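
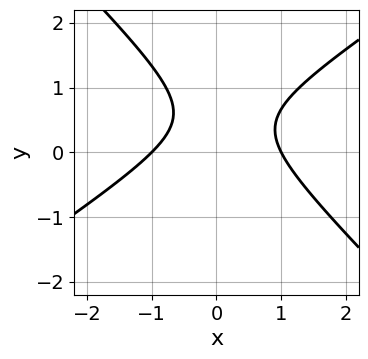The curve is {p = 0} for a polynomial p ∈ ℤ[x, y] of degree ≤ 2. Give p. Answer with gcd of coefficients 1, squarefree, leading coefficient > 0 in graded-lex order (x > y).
2*x^2 - x*y - 3*y^2 + 3*y - 2

1. The degree is 2 — a generic line meets the curve in up to 2 points.
2. Observable constraints: among the integer gridlines, it crosses the x-axis at x ∈ {-1, 1}; the curve avoids every integer y-axis point in the box.
3. Together with the visible shape, these determine p as stated.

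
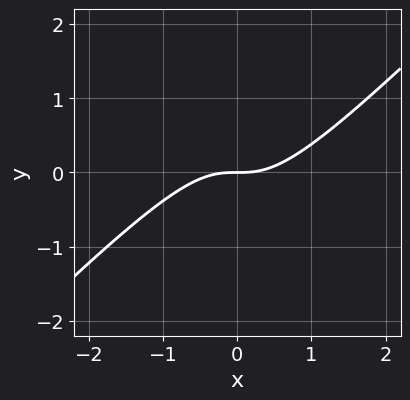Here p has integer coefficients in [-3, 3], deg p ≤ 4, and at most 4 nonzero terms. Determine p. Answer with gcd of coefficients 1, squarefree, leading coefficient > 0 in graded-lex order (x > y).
x^3 - 2*x^2*y + x*y^2 - y

(a) The degree is 3 — a generic line meets the curve in up to 3 points.
(b) Reading off the gridlines: it meets the x-axis at x = 0 (among the integer gridlines); it crosses the y-axis at the gridline y = 0.
(c) Putting this together gives p.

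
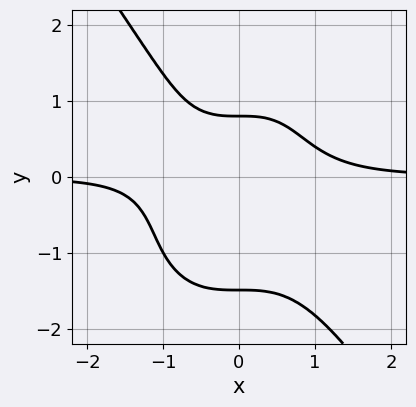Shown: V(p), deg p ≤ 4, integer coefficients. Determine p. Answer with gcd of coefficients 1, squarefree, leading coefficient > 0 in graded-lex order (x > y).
3*x^3*y + y^4 + 2*y - 2

(a) deg p = 4. No degree-3 curve has this shape.
(b) Reading off the gridlines: it misses every integer gridline on the x-axis.
(c) Assembling these constraints gives the stated polynomial.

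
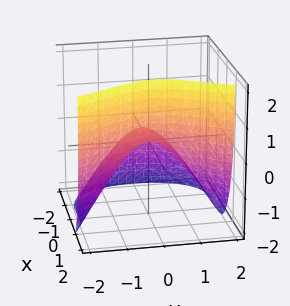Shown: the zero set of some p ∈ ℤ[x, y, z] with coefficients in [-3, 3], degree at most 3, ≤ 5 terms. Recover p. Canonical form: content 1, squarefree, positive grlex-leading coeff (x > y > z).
2*x^3 + 2*x^2 - 3*y^2 + z^2 - 3*z

The degree is 3 — no degree-2 surface has this shape.
From the axis intercepts and sections: among the integer gridlines, it crosses the x-axis at x ∈ {-1, 0}; one z-axis crossing is at z = 0.
Matching integer coefficients to the picture gives p.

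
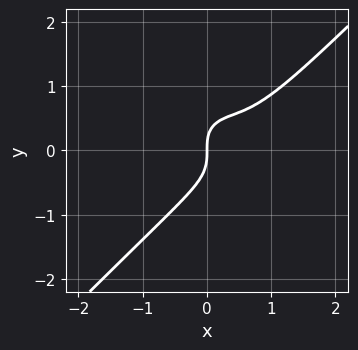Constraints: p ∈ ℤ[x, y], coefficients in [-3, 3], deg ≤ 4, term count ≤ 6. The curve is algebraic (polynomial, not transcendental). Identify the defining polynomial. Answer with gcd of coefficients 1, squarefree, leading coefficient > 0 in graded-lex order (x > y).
3*x^3 - 3*y^3 - 3*x^2 + 2*x

deg p = 3. A generic line meets the curve in up to 3 points.
Observable constraints: it meets the x-axis at x = 0 (among the integer gridlines); it crosses the y-axis at the gridline y = 0.
These observations pin down the coefficients.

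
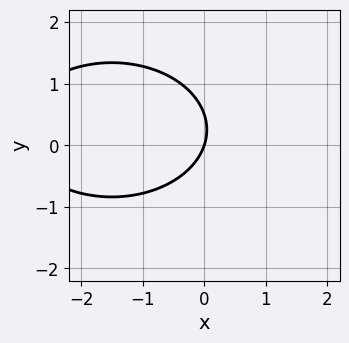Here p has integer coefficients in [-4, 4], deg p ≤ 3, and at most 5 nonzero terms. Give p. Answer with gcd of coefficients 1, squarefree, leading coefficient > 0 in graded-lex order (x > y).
1. deg p = 2. No degree-1 curve has this shape.
2. Observable constraints: it meets the y-axis at y = 0 (among the integer gridlines); it crosses the x-axis at the gridline x = 0.
3. Fitting integer coefficients to these (and the overall shape) gives p.

x^2 + 2*y^2 + 3*x - y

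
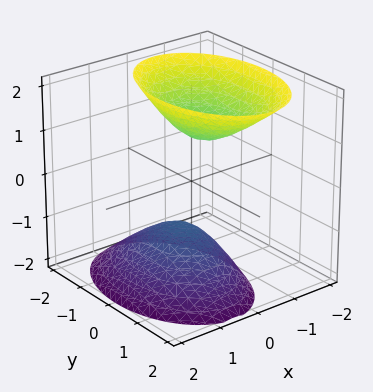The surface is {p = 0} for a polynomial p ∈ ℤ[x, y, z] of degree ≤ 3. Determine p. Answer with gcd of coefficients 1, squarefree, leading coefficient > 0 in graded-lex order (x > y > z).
2*x^2 + x*z + y^2 - z^2 + 1

1. I count 2 distinct pieces. They look like related sheets of one shape, so recover p as a whole.
2. deg p = 2. A generic line meets the surface in up to 2 points.
3. From the visible intercepts: it misses every integer gridline on the x-axis; the surface avoids every integer y-axis point in the box; the z-axis gridline crossings are at z ∈ {-1, 1}.
4. Putting this together gives p.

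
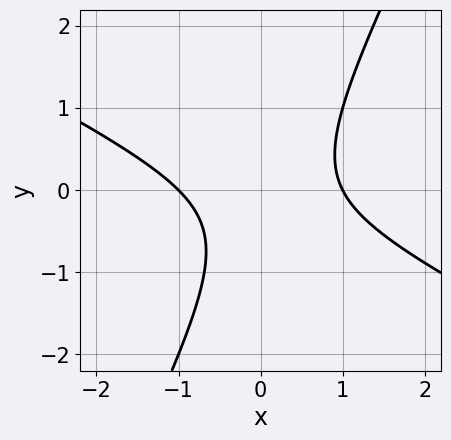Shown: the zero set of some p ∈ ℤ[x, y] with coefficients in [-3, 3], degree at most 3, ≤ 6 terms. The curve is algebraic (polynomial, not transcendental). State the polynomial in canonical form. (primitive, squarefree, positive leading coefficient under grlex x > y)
Degree: a generic line meets the curve in up to 2 points, so deg p = 2.
Against the integer gridlines: the x-axis gridline crossings are at x ∈ {-1, 1}; it misses every integer gridline on the y-axis.
Fitting integer coefficients to these (and the overall shape) gives p.

2*x^2 + 3*x*y - 2*y^2 - y - 2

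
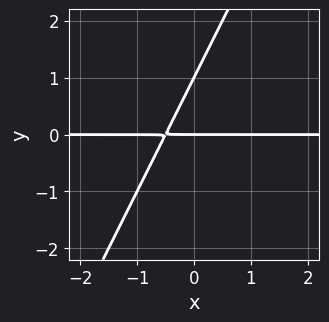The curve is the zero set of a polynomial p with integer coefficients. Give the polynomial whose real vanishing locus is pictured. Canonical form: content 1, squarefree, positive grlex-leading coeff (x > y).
2*x*y - y^2 + y

(a) Degree: no degree-1 curve has this shape, so deg p = 2.
(b) Checking where it meets the axes: among the integer gridlines, it crosses the y-axis at y ∈ {0, 1}; the visible x-axis segment lies entirely on the curve.
(c) The integer polynomial consistent with all of this is the stated p.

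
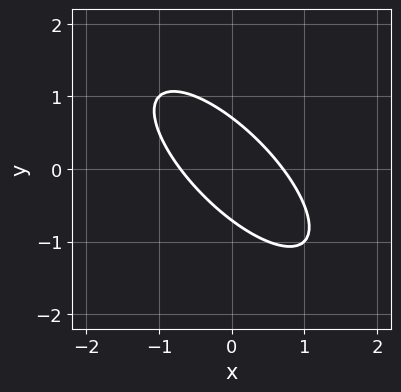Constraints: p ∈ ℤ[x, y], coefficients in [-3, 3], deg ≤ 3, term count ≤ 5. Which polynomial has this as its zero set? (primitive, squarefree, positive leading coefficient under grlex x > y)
First, deg p = 2. The shape is more complex than any degree-1 curve.
Finally, solving for integer coefficients yields p as stated.

2*x^2 + 3*x*y + 2*y^2 - 1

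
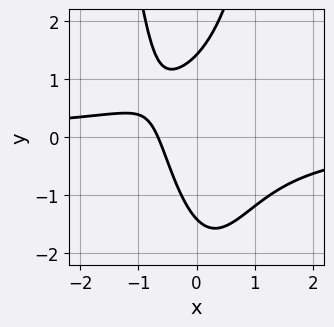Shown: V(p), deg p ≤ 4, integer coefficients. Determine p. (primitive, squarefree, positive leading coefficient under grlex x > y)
3*x^2*y - y^2 + 3*x + 2

Degree: the shape is more complex than any degree-2 curve, so deg p = 3.
Solving for integer coefficients yields p as stated.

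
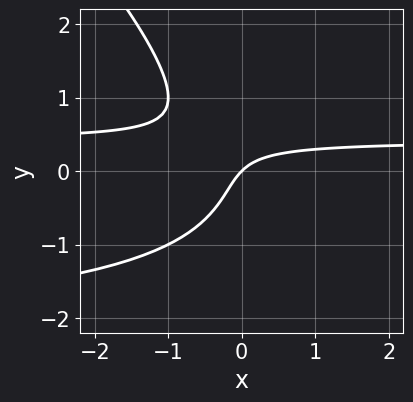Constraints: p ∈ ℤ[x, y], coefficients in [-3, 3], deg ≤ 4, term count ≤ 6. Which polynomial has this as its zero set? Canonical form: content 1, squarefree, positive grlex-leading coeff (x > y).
Degree: no degree-2 curve has this shape, so deg p = 3.
Reading off the gridlines: it meets the x-axis at x = 0 (among the integer gridlines); one y-axis crossing is at y = 0.
Solving for integer coefficients yields p as stated.

x*y^2 + y^3 + 2*x*y - x + y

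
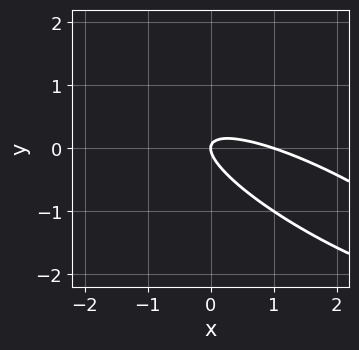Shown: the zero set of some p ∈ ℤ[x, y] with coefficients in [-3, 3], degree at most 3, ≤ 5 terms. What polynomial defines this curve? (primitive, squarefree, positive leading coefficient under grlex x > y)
x^2 + 3*x*y + 3*y^2 - x

(a) Degree: a generic line meets the curve in up to 2 points, so deg p = 2.
(b) Against the integer gridlines: it meets the y-axis at y = 0 (among the integer gridlines); the x-axis gridline crossings are at x ∈ {0, 1}.
(c) Assembling these constraints gives the stated polynomial.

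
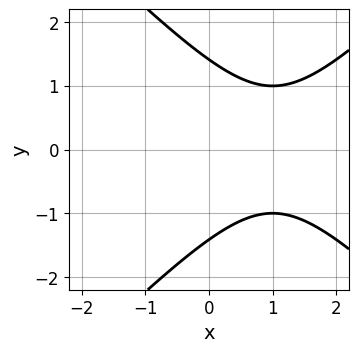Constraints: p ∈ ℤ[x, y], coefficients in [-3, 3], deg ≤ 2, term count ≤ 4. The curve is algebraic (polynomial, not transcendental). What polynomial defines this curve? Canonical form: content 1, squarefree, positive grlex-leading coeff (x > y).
The degree is 2 — the shape is more complex than any degree-1 curve.
Symmetries: it's symmetric under y → −y, forcing even powers of y.
Against the integer gridlines: no x-intercept at any integer in the box.
Assembling these constraints gives the stated polynomial.

x^2 - y^2 - 2*x + 2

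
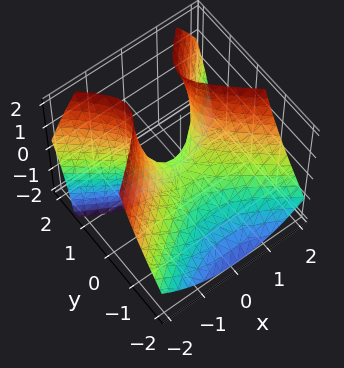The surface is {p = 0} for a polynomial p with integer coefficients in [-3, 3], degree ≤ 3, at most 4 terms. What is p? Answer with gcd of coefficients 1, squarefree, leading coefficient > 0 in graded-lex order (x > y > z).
1. Degree: no degree-1 surface has this shape, so deg p = 2.
2. Observable constraints: one y-axis crossing is at y = 0; it meets the x-axis at x = 0 (among the integer gridlines); one z-axis crossing is at z = 0.
3. These observations pin down the coefficients.

2*x^2 - 3*y^2 + 3*y*z - 2*z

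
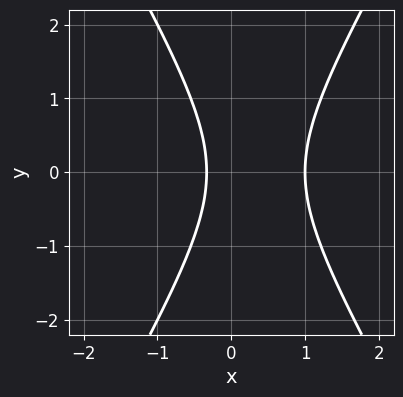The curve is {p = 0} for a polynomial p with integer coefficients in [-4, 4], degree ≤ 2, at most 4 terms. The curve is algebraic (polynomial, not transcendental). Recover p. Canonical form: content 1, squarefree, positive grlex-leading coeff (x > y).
3*x^2 - y^2 - 2*x - 1

(a) Degree: a generic line meets the curve in up to 2 points, so deg p = 2.
(b) Symmetries: it's symmetric under y → −y, forcing even powers of y.
(c) Observable constraints: it misses every integer gridline on the y-axis; it meets the x-axis at x = 1 (among the integer gridlines).
(d) These observations pin down the coefficients.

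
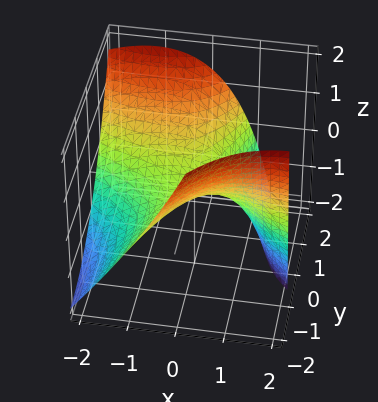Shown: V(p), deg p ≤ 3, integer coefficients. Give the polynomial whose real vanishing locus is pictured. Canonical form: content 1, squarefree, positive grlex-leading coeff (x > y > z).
The degree is 2 — the shape is more complex than any degree-1 surface.
From the visible intercepts: one y-axis crossing is at y = 0; one x-axis crossing is at x = 0; it crosses the z-axis at the gridline z = 0.
Solving for integer coefficients yields p as stated.

x^2 + 2*x*y - x*z - y^2 + 3*z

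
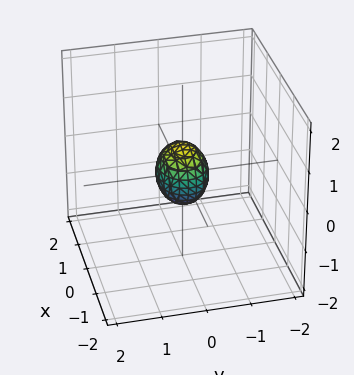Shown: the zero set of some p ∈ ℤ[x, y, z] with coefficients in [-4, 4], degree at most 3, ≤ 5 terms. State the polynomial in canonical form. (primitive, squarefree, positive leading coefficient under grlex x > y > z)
2*x^2 + 3*y^2 + 2*z^2 - 1

First, deg p = 2.
Next, symmetries: mirror symmetry y ↦ −y ⇒ only even powers of y; the z ↦ −z reflection is a symmetry, so z appears only in even powers; the x ↦ −x reflection is a symmetry, so x appears only in even powers.
Finally, putting this together gives p.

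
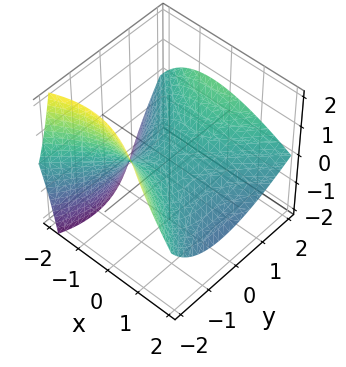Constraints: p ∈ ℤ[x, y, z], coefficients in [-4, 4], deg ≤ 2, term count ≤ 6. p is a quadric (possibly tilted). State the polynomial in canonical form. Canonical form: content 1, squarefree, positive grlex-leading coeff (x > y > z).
1. deg p = 2. A generic line meets the surface in up to 2 points.
2. From the axis intercepts and sections: it meets the z-axis at z = 0 (among the integer gridlines); one y-axis crossing is at y = 0; it crosses the x-axis at the gridline x = 0.
3. Matching integer coefficients to the picture gives p.

x^2 + x*z - y^2 + y*z + 3*z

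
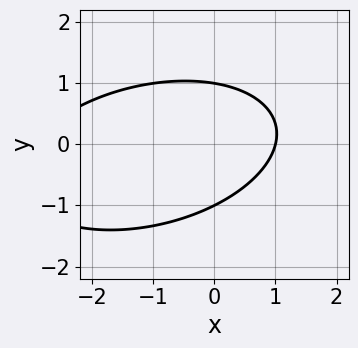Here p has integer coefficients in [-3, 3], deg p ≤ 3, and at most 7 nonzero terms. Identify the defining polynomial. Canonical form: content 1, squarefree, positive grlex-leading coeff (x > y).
x^2 - x*y + 3*y^2 + 2*x - 3

First, deg p = 2. The shape is more complex than any degree-1 curve.
Next, against the integer gridlines: the y-axis gridline crossings are at y ∈ {-1, 1}; it crosses the x-axis at the gridline x = 1.
Finally, together with the visible shape, these determine p as stated.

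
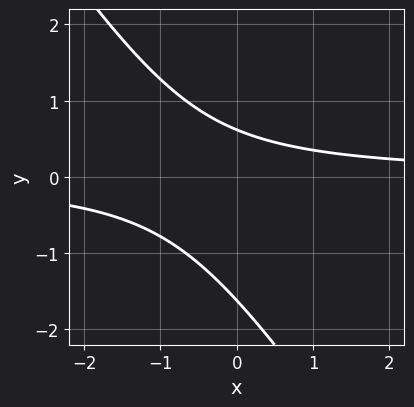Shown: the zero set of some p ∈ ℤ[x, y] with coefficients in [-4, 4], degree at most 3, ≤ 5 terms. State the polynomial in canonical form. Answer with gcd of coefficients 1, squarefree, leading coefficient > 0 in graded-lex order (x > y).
3*x*y + 2*y^2 + 2*y - 2

(a) Degree: no degree-1 curve has this shape, so deg p = 2.
(b) Checking where it meets the axes: no x-intercept at any integer in the box.
(c) Matching integer coefficients to the picture gives p.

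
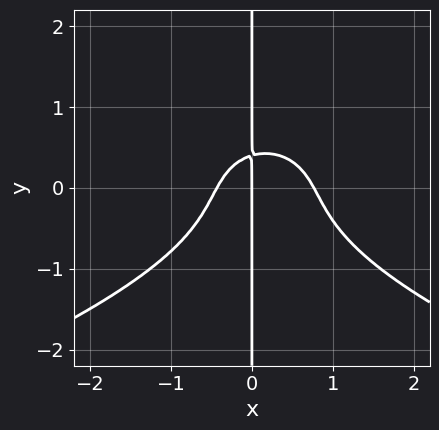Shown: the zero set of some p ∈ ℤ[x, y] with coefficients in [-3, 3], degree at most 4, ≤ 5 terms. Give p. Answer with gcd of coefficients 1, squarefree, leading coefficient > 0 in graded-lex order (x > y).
(a) The degree is 4 — a generic line meets the curve in up to 4 points.
(b) Reading off the gridlines: every point of the y-axis in the box is on the curve; it meets the x-axis at x = 0 (among the integer gridlines).
(c) Together with the visible shape, these determine p as stated.

3*x*y^3 + 3*x^3 - x^2 + 2*x*y - x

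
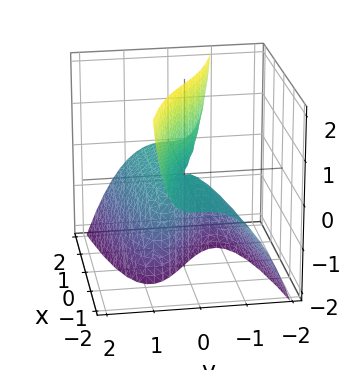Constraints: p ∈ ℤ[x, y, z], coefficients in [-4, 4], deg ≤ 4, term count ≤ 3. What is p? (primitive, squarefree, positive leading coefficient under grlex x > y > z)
(a) deg p = 3. A generic line meets the surface in up to 3 points.
(b) Against the integer gridlines: it meets the y-axis at y = 0 (among the integer gridlines); the visible z-axis segment lies entirely on the surface; every point of the x-axis in the box is on the surface.
(c) Fitting integer coefficients to these (and the overall shape) gives p.

3*y^3 + 2*x*z + 3*y*z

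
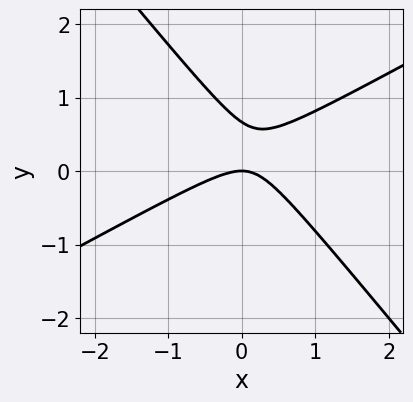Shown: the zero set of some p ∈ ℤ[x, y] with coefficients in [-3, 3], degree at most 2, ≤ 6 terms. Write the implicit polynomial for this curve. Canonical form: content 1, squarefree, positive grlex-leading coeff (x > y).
2*x^2 - 2*x*y - 3*y^2 + 2*y

1. The degree is 2 — a generic line meets the curve in up to 2 points.
2. From the axis intercepts and sections: one y-axis crossing is at y = 0; one x-axis crossing is at x = 0.
3. Matching integer coefficients to the picture gives p.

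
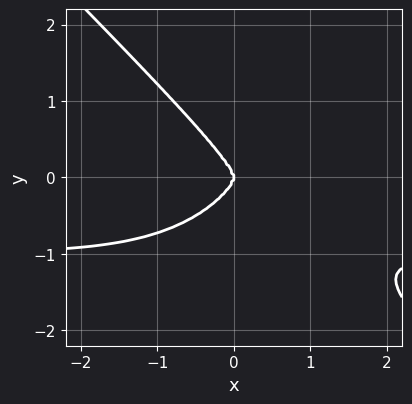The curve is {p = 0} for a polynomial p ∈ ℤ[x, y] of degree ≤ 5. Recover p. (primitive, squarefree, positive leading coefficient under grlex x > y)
x^3*y + y^4 + x^3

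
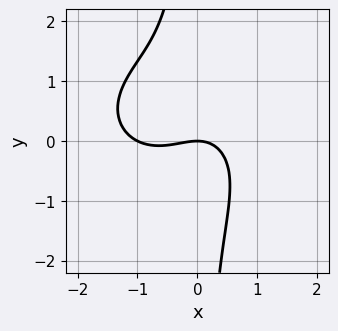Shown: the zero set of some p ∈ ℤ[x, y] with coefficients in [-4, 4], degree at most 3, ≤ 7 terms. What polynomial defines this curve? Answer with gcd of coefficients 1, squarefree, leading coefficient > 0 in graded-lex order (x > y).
2*x^3 + 3*x*y^2 + 2*x^2 - x*y + 3*y

(a) Degree: no degree-2 curve has this shape, so deg p = 3.
(b) From the axis intercepts and sections: one y-axis crossing is at y = 0; among the integer gridlines, it crosses the x-axis at x ∈ {-1, 0}.
(c) Matching integer coefficients to the picture gives p.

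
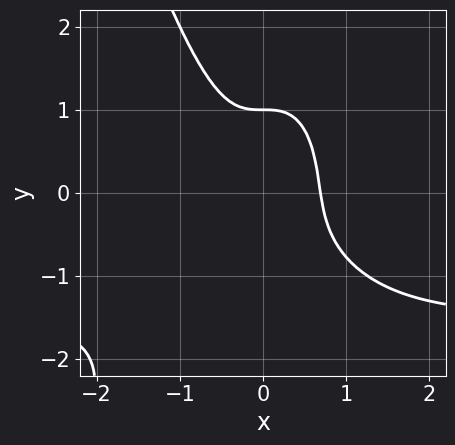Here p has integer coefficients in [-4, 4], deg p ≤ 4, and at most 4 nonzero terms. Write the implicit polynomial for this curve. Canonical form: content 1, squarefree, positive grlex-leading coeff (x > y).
2*x^3*y + 3*x^3 + y^3 - 1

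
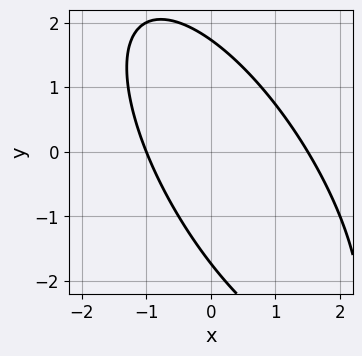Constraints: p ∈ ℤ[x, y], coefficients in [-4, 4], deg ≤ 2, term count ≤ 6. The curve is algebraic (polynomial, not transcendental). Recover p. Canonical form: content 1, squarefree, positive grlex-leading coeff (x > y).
(a) The degree is 2 — no degree-1 curve has this shape.
(b) Against the integer gridlines: it meets the x-axis at x = -1 (among the integer gridlines).
(c) Matching integer coefficients to the picture gives p.

2*x^2 + 2*x*y + y^2 - x - 3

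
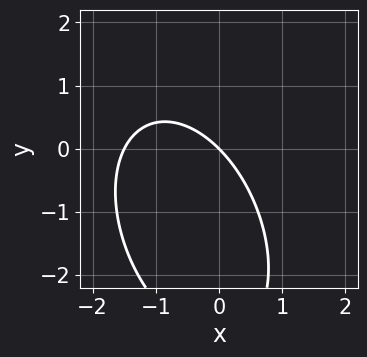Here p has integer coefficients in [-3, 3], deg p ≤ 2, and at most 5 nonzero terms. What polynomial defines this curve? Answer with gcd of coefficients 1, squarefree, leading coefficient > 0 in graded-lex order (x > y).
First, the degree is 2 — a generic line meets the curve in up to 2 points.
Next, checking where it meets the axes: one y-axis crossing is at y = 0; it meets the x-axis at x = 0 (among the integer gridlines).
Finally, putting this together gives p.

2*x^2 + x*y + y^2 + 3*x + 3*y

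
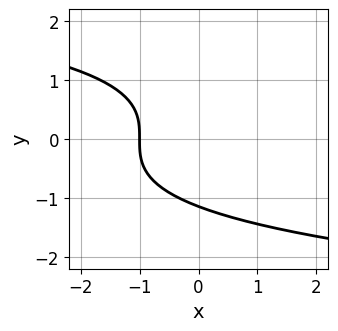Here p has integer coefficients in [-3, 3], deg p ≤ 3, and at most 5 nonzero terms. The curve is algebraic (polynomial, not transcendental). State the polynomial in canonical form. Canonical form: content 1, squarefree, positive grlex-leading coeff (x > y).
1. Degree: the shape is more complex than any degree-2 curve, so deg p = 3.
2. From the axis intercepts and sections: one x-axis crossing is at x = -1.
3. The integer polynomial consistent with all of this is the stated p.

2*y^3 + 3*x + 3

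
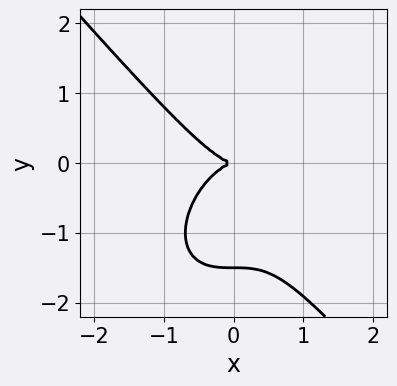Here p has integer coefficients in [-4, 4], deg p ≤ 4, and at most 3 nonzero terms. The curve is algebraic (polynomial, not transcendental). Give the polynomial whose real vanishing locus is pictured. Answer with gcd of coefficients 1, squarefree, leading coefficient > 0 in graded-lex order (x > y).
1. deg p = 3.
2. Reading off the gridlines: one x-axis crossing is at x = 0; it crosses the y-axis at the gridline y = 0.
3. The integer polynomial consistent with all of this is the stated p.

3*x^3 + 2*y^3 + 3*y^2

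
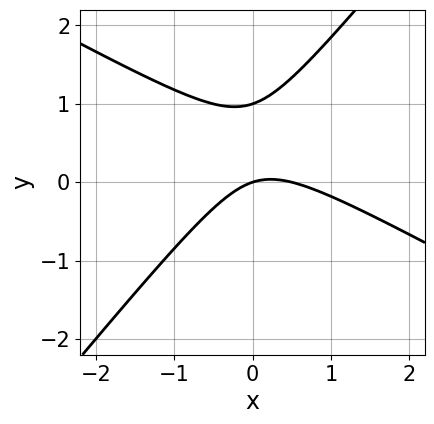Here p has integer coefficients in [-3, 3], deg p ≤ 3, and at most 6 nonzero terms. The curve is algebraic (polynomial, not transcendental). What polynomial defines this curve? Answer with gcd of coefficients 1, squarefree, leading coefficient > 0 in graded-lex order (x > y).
deg p = 2. A generic line meets the curve in up to 2 points.
Checking where it meets the axes: it meets the x-axis at x = 0 (among the integer gridlines); among the integer gridlines, it crosses the y-axis at y ∈ {0, 1}.
Assembling these constraints gives the stated polynomial.

2*x^2 + 2*x*y - 3*y^2 - x + 3*y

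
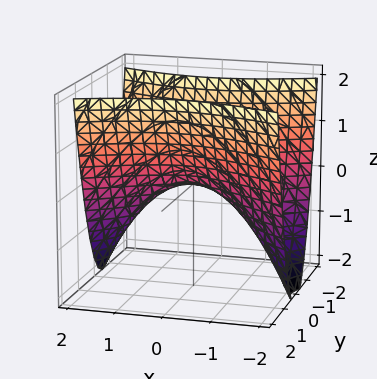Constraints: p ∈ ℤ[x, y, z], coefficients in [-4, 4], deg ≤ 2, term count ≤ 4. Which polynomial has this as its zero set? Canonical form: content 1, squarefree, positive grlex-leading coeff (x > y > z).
x^2 - 3*y^2 + 2*z

First, the degree is 2 — a hyperbolic paraboloid; a quadric.
Next, symmetries: the y ↦ −y reflection is a symmetry, so y appears only in even powers; mirror symmetry x ↦ −x ⇒ only even powers of x.
Then, checking where it meets the axes: one z-axis crossing is at z = 0; it crosses the y-axis at the gridline y = 0; it crosses the x-axis at the gridline x = 0.
Finally, fitting integer coefficients to these (and the overall shape) gives p.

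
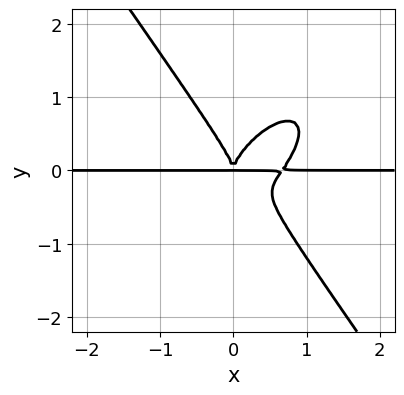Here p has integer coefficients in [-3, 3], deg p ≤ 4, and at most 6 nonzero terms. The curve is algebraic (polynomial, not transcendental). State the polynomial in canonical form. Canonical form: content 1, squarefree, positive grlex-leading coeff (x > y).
(a) The degree is 4 — no degree-3 curve has this shape.
(b) From the visible intercepts: the visible x-axis segment lies entirely on the curve.
(c) Putting this together gives p.

3*x^3*y - 2*x^2*y^2 + 2*y^4 - 2*x^2*y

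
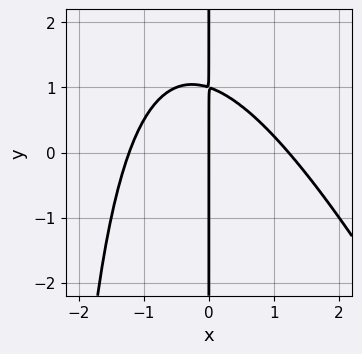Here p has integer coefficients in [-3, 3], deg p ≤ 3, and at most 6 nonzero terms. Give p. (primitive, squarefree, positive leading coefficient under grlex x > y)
1. Degree: the shape is more complex than any degree-2 curve, so deg p = 3.
2. Observable constraints: one x-axis crossing is at x = 0; the visible y-axis segment lies entirely on the curve.
3. Together with the visible shape, these determine p as stated.

2*x^3 + x^2*y + 3*x*y - 3*x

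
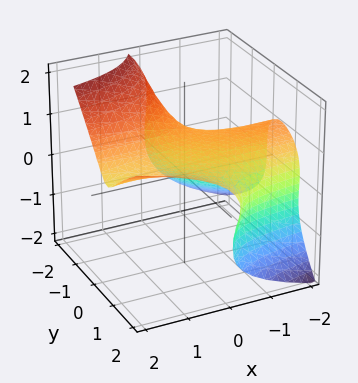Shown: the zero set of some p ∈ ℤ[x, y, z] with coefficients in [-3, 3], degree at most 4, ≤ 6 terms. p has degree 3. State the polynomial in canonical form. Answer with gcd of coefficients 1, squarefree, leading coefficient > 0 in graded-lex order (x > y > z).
3*x*y^2 - 2*y*z^2 - 3*z^3 - 3*x*y + 2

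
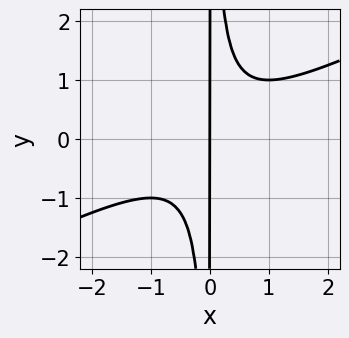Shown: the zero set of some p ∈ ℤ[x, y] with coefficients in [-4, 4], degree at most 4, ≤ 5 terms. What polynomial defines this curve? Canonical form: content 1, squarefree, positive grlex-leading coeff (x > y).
x^3 - 2*x^2*y + x

First, the degree is 3 — the shape is more complex than any degree-2 curve.
Then, checking where it meets the axes: one x-axis crossing is at x = 0; the visible y-axis segment lies entirely on the curve.
Finally, solving for integer coefficients yields p as stated.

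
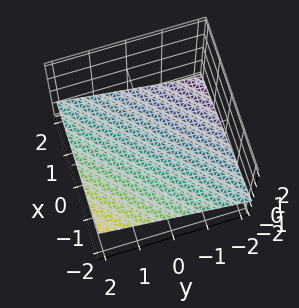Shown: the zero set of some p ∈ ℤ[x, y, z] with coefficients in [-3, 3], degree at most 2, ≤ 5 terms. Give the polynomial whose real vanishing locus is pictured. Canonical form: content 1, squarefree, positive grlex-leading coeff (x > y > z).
The degree is 1 — the surface is flat (a plane).
From the axis intercepts and sections: one x-axis crossing is at x = -2; one y-axis crossing is at y = 2.
These observations pin down the coefficients.

x - y + 3*z + 2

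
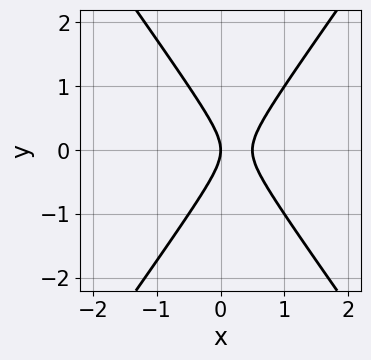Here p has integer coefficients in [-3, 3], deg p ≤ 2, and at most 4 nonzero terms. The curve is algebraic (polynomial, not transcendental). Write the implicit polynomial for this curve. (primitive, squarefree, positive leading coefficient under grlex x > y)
(a) deg p = 2. A generic line meets the curve in up to 2 points.
(b) Symmetries: mirror symmetry y ↦ −y ⇒ only even powers of y.
(c) Against the integer gridlines: one y-axis crossing is at y = 0; one x-axis crossing is at x = 0.
(d) Together with the visible shape, these determine p as stated.

2*x^2 - y^2 - x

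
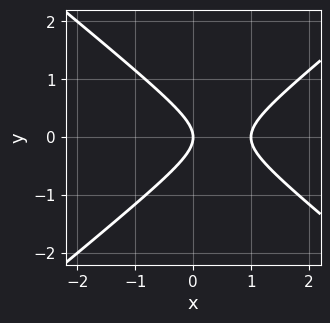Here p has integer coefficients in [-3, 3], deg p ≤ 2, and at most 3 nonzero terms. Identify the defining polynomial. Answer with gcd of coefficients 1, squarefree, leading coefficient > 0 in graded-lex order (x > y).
First, the degree is 2 — no degree-1 curve has this shape.
Then, symmetries: it's symmetric under y → −y, forcing even powers of y.
Next, from the visible intercepts: it crosses the y-axis at the gridline y = 0; among the integer gridlines, it crosses the x-axis at x ∈ {0, 1}.
Finally, solving for integer coefficients yields p as stated.

2*x^2 - 3*y^2 - 2*x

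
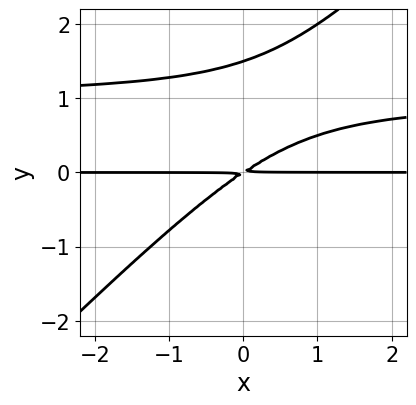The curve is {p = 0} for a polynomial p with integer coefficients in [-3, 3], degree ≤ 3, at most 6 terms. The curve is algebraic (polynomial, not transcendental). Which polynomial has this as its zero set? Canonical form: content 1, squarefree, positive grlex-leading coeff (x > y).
2*x*y^2 - 2*y^3 - 2*x*y + 3*y^2

deg p = 3. The shape is more complex than any degree-2 curve.
From the axis intercepts and sections: the visible x-axis segment lies entirely on the curve.
Together with the visible shape, these determine p as stated.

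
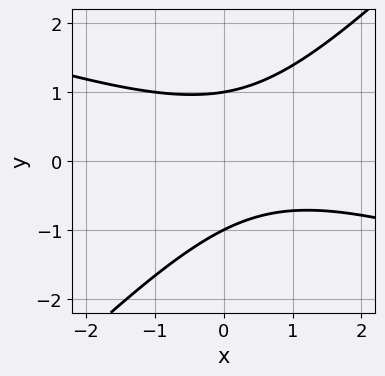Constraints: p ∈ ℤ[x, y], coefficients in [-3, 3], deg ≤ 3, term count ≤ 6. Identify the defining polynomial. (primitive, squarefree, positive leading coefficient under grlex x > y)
1. The degree is 2 — no degree-1 curve has this shape.
2. Reading off the gridlines: the curve avoids every integer x-axis point in the box; among the integer gridlines, it crosses the y-axis at y ∈ {-1, 1}.
3. Together with the visible shape, these determine p as stated.

x^2 + 2*x*y - 3*y^2 - x + 3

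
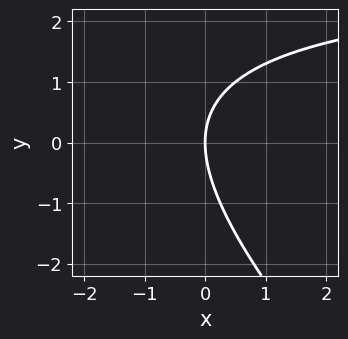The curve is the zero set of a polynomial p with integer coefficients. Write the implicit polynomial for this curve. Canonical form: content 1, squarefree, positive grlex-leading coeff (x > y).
First, deg p = 2. The shape is more complex than any degree-1 curve.
Then, from the visible intercepts: it meets the y-axis at y = 0 (among the integer gridlines); one x-axis crossing is at x = 0.
Finally, the integer polynomial consistent with all of this is the stated p.

x*y + y^2 - 3*x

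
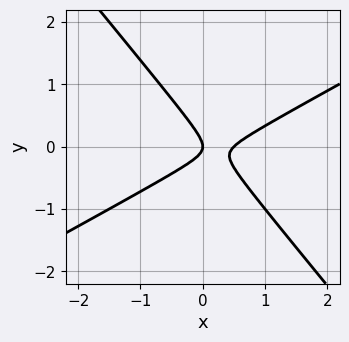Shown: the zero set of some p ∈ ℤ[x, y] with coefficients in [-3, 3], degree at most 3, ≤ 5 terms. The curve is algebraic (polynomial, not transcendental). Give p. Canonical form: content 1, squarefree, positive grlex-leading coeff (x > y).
(a) deg p = 2. The shape is more complex than any degree-1 curve.
(b) Against the integer gridlines: one x-axis crossing is at x = 0; it crosses the y-axis at the gridline y = 0.
(c) These observations pin down the coefficients.

2*x^2 - 2*x*y - 3*y^2 - x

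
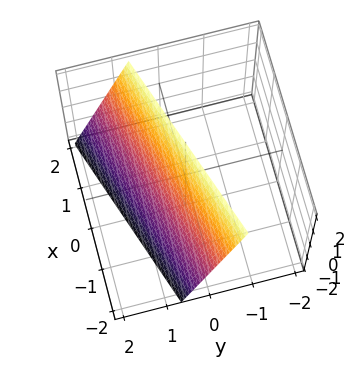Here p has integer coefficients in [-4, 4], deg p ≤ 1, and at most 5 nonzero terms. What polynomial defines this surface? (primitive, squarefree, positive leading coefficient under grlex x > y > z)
x - 3*y - z + 2

deg p = 1.
Against the integer gridlines: it meets the z-axis at z = 2 (among the integer gridlines); it meets the x-axis at x = -2 (among the integer gridlines).
Putting this together gives p.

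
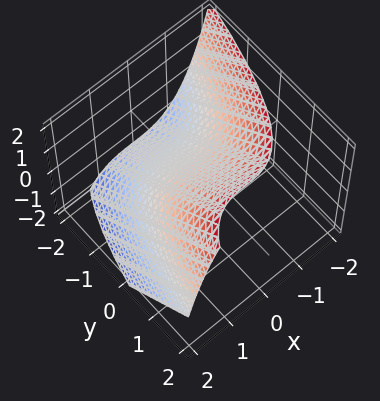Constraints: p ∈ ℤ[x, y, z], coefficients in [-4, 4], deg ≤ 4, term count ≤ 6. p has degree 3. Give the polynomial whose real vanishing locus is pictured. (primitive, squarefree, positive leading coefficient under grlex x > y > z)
(a) Degree: the shape is more complex than any degree-2 surface, so deg p = 3.
(b) The integer polynomial consistent with all of this is the stated p.

x^3 - 3*y + 3*z - 2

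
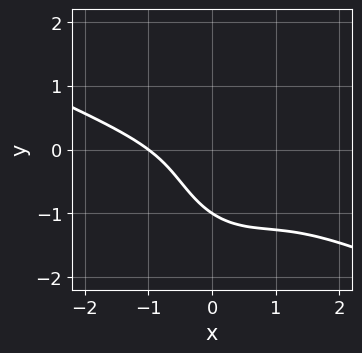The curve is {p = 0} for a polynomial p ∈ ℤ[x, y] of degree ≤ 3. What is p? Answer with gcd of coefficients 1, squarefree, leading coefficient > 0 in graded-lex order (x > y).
x^3 + 2*x^2*y + y^3 - 2*x*y + 1

deg p = 3.
From the visible intercepts: one x-axis crossing is at x = -1; one y-axis crossing is at y = -1.
Putting this together gives p.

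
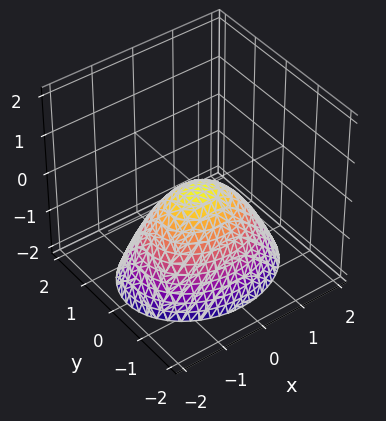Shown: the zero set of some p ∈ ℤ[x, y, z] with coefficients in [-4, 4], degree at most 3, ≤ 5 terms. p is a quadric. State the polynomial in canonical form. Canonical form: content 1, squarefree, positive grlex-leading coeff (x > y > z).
2*x^2 + 3*y^2 + 3*z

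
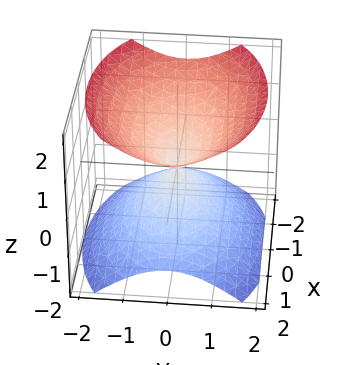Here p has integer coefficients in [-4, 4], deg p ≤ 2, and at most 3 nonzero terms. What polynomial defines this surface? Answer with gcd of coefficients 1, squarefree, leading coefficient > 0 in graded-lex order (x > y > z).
First, the picture has 2 separate pieces.
Then, deg p = 2.
Next, symmetries: it's symmetric under z → −z, forcing even powers of z; the x ↦ −x reflection is a symmetry, so x appears only in even powers; the y ↦ −y reflection is a symmetry, so y appears only in even powers.
Then, reading off the gridlines: one x-axis crossing is at x = 0; it crosses the y-axis at the gridline y = 0; one z-axis crossing is at z = 0.
Finally, solving for integer coefficients yields p as stated.

x^2 + 2*y^2 - 2*z^2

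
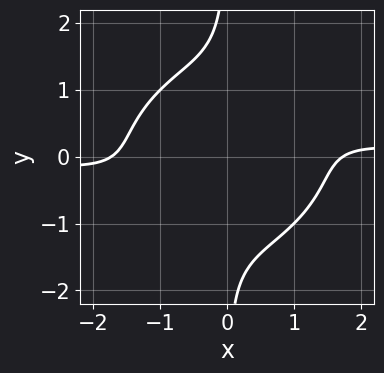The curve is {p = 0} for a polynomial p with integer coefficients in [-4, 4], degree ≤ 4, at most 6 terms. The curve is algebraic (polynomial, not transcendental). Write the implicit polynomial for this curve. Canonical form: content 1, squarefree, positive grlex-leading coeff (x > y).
2*x^3*y + 3*x*y^3 - x^2 - 3*x*y + 3

Degree: no degree-3 curve has this shape, so deg p = 4.
Observable constraints: the curve avoids every integer y-axis point in the box.
These observations pin down the coefficients.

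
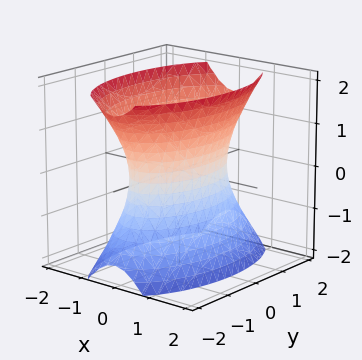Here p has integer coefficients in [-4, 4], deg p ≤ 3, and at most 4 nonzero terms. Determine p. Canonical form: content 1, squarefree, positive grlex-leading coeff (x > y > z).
First, deg p = 2. An hourglass — one-sheet hyperboloid; a quadric.
Next, symmetries: the y ↦ −y reflection is a symmetry, so y appears only in even powers; it's symmetric under z → −z, forcing even powers of z; it's symmetric under x → −x, forcing even powers of x.
Next, against the integer gridlines: the surface avoids every integer z-axis point in the box.
Finally, matching integer coefficients to the picture gives p.

3*x^2 + y^2 - z^2 - 2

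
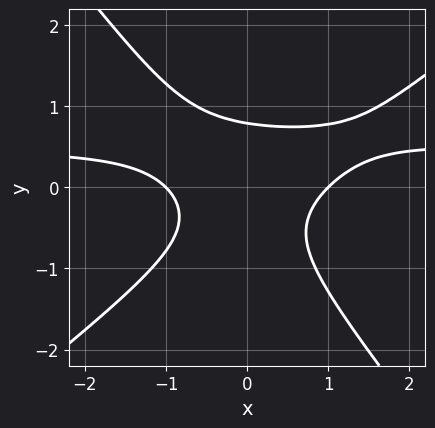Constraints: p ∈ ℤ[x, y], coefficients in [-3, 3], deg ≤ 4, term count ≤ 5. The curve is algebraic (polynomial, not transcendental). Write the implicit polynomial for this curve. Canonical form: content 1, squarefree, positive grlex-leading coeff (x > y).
2*x^2*y - x*y^2 - 2*y^3 - x^2 + 1

(a) The degree is 3 — the shape is more complex than any degree-2 curve.
(b) From the visible intercepts: among the integer gridlines, it crosses the x-axis at x ∈ {-1, 1}.
(c) Fitting integer coefficients to these (and the overall shape) gives p.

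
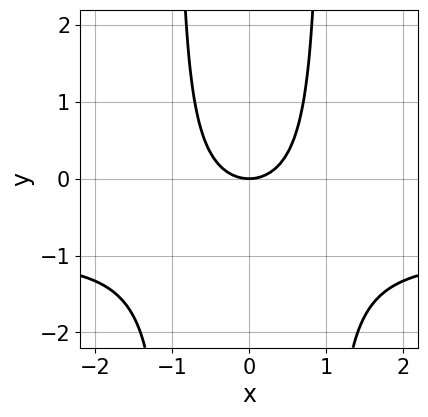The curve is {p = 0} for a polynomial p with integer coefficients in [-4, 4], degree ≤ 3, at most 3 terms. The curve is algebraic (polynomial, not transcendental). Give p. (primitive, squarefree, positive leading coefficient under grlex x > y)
1. Degree: no degree-2 curve has this shape, so deg p = 3.
2. Symmetries: the x ↦ −x reflection is a symmetry, so x appears only in even powers.
3. Against the integer gridlines: one y-axis crossing is at y = 0; one x-axis crossing is at x = 0.
4. Assembling these constraints gives the stated polynomial.

x^2*y + x^2 - y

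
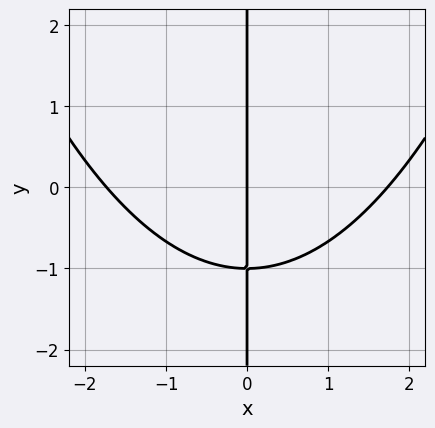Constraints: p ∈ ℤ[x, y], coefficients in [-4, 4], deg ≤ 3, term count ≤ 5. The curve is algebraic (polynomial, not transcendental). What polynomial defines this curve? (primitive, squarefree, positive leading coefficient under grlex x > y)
First, degree: no degree-2 curve has this shape, so deg p = 3.
Next, reading off the gridlines: it crosses the x-axis at the gridline x = 0; the visible y-axis segment lies entirely on the curve.
Finally, these observations pin down the coefficients.

x^3 - 3*x*y - 3*x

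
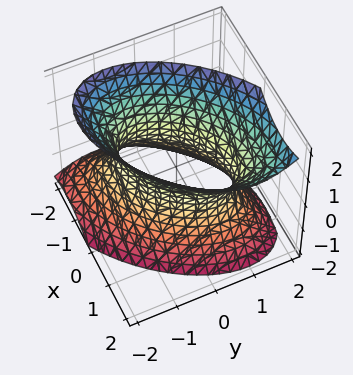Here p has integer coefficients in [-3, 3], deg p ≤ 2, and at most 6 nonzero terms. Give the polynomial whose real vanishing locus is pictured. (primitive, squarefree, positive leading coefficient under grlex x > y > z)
First, degree: the shape is more complex than any degree-1 surface, so deg p = 2.
Next, observable constraints: among the integer gridlines, it crosses the x-axis at x ∈ {-1, 1}; among the integer gridlines, it crosses the y-axis at y ∈ {-1, 1}.
Finally, fitting integer coefficients to these (and the overall shape) gives p.

3*x^2 - 3*x*y - x*z + 3*y^2 - 2*z^2 - 3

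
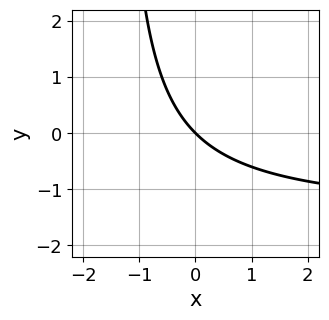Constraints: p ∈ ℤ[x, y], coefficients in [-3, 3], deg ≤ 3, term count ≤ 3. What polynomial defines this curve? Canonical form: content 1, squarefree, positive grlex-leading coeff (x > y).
2*x*y + 3*x + 3*y

First, degree: the shape is more complex than any degree-1 curve, so deg p = 2.
Then, checking where it meets the axes: one x-axis crossing is at x = 0; it meets the y-axis at y = 0 (among the integer gridlines).
Finally, assembling these constraints gives the stated polynomial.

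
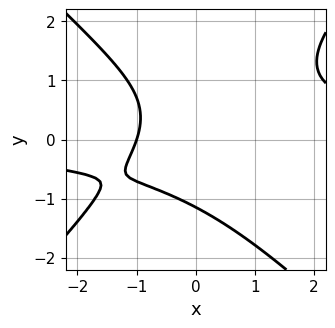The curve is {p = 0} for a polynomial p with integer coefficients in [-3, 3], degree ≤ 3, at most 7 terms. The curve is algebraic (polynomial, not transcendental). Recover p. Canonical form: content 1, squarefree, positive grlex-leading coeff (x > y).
2*x^2*y - 2*y^3 + x*y - 3*x - 3

(a) deg p = 3. The shape is more complex than any degree-2 curve.
(b) Checking where it meets the axes: one x-axis crossing is at x = -1.
(c) Assembling these constraints gives the stated polynomial.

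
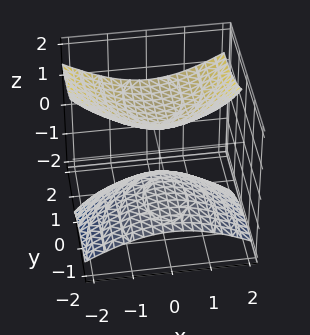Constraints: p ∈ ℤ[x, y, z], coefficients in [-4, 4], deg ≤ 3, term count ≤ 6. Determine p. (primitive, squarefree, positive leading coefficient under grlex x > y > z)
2*x^2 + y^2 - 3*y*z - 3*z^2 + 2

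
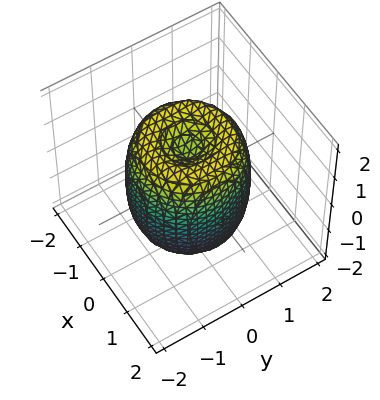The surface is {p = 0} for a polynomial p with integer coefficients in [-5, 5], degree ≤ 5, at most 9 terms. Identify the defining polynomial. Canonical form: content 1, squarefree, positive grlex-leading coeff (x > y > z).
2*x^4 + 4*x^2*y^2 + 2*y^4 - 3*x^2 - 3*y^2 + z^2 - 1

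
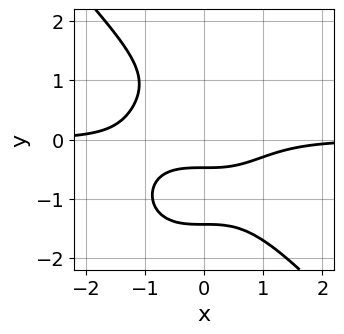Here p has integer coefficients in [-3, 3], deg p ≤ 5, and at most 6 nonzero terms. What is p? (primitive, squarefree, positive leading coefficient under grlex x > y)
3*x^3*y + 2*y^4 - 3*y^2 + 3*y + 2

First, the degree is 4 — no degree-3 curve has this shape.
Next, from the visible intercepts: the curve avoids every integer x-axis point in the box.
Finally, together with the visible shape, these determine p as stated.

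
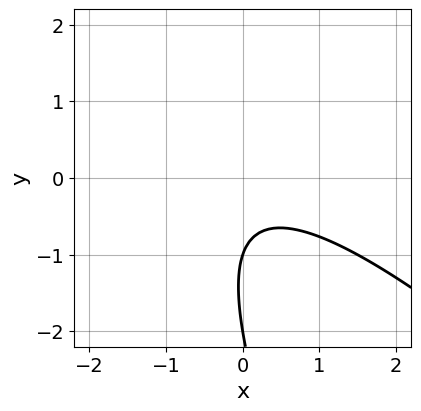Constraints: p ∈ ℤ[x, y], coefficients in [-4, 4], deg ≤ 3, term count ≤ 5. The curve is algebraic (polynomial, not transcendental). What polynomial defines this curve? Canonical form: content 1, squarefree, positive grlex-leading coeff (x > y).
2*x^2 + 3*x*y + y^2 + 3*y + 2

(a) deg p = 2. No degree-1 curve has this shape.
(b) Against the integer gridlines: among the integer gridlines, it crosses the y-axis at y ∈ {-2, -1}; no x-intercept at any integer in the box.
(c) Solving for integer coefficients yields p as stated.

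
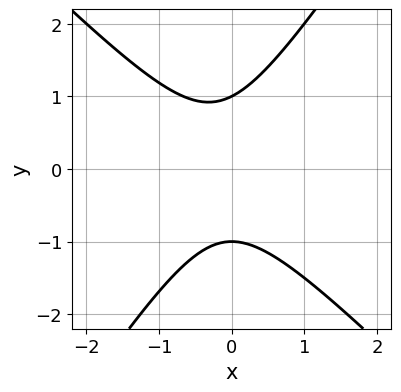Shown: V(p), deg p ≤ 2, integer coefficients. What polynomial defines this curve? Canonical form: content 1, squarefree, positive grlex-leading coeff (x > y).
3*x^2 + x*y - 2*y^2 + x + 2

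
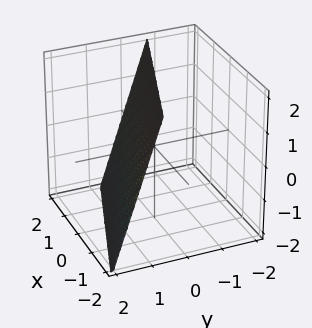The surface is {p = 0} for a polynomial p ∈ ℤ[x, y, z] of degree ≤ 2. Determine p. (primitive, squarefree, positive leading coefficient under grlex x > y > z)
x + 3*y + z - 2

First, deg p = 1. Every cross-section is a straight line — this is a plane.
Then, reading off the gridlines: it meets the z-axis at z = 2 (among the integer gridlines); it meets the x-axis at x = 2 (among the integer gridlines).
Finally, these observations pin down the coefficients.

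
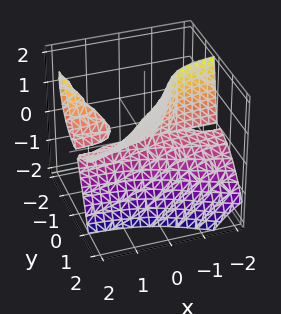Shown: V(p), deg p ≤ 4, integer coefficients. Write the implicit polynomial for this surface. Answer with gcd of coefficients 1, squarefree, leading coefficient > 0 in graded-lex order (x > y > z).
(a) The picture has 2 separate pieces.
(b) The degree is 3 — no degree-2 surface has this shape.
(c) Against the integer gridlines: every point of the x-axis in the box is on the surface; it crosses the z-axis at the gridline z = 0; it crosses the y-axis at the gridline y = 0.
(d) The integer polynomial consistent with all of this is the stated p.

3*x*y*z + x*z^2 - 2*y^3 + z^2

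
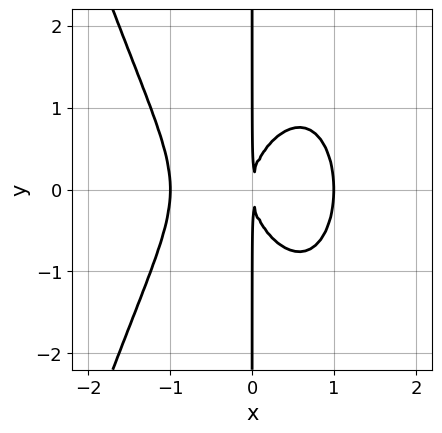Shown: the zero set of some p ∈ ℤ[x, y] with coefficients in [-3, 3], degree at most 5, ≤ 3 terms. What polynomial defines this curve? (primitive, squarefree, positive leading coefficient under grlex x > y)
3*x^4 + 2*x*y^2 - 3*x^2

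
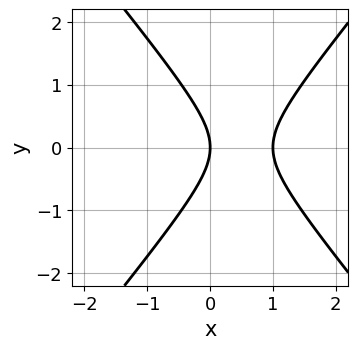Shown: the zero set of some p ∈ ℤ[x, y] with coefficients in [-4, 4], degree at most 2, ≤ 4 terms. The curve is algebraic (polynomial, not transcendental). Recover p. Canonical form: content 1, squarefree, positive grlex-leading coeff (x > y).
3*x^2 - 2*y^2 - 3*x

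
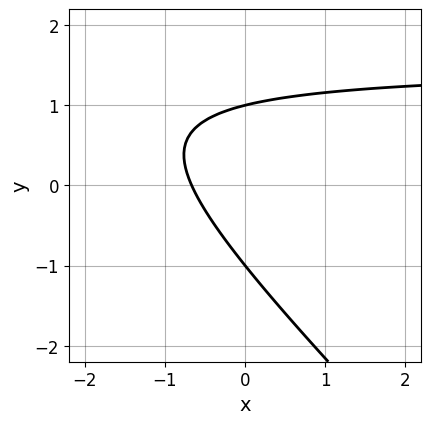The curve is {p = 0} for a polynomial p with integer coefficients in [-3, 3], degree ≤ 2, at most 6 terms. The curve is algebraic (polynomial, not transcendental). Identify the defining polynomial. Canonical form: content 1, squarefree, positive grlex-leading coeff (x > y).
2*x*y + 2*y^2 - 3*x - 2

(a) deg p = 2. A generic line meets the curve in up to 2 points.
(b) Checking where it meets the axes: among the integer gridlines, it crosses the y-axis at y ∈ {-1, 1}.
(c) Assembling these constraints gives the stated polynomial.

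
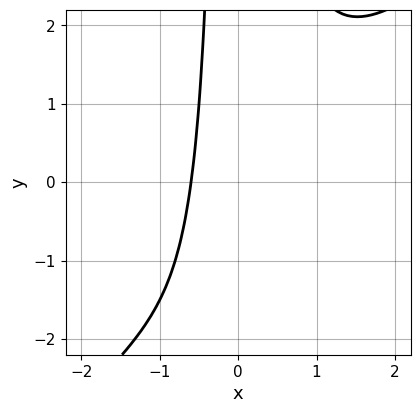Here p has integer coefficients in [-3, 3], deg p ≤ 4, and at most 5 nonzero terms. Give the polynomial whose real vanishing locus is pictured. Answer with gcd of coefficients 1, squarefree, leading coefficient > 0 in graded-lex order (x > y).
2*x^3 - 2*x^2*y - x^2 + 2*x + 2

Degree: a generic line meets the curve in up to 3 points, so deg p = 3.
Reading off the gridlines: the curve avoids every integer y-axis point in the box.
Matching integer coefficients to the picture gives p.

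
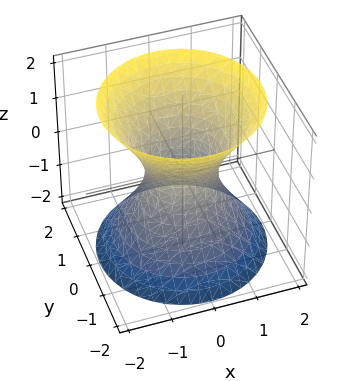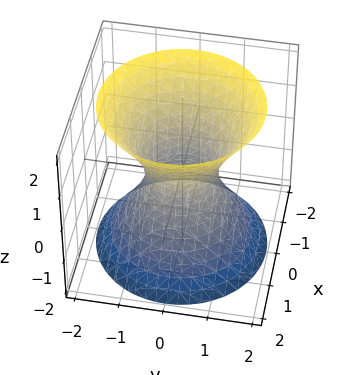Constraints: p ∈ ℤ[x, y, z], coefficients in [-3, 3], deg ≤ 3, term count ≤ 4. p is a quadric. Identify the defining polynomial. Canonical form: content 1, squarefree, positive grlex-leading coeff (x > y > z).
3*x^2 + 3*y^2 - 2*z^2 - 2

Degree: one connected sheet with a waist; a quadric, so deg p = 2.
Symmetries: it's symmetric under z → −z, forcing even powers of z; every cross-section ⟂ z is a circle, so x, y appear only via x² + y².
From the visible intercepts: a circular section at z = -1 has radius between 1 and 2; the surface avoids every integer z-axis point in the box.
Fitting integer coefficients to these (and the overall shape) gives p.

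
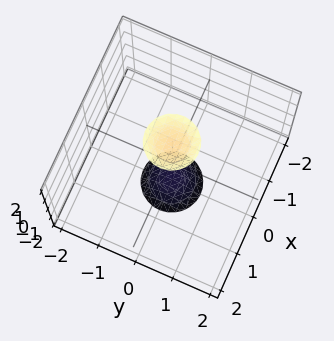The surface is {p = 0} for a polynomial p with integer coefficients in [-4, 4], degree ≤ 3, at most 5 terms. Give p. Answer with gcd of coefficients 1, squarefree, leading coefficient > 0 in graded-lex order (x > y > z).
3*x^2 + 3*y^2 - z^2 + 3

First, I count 2 distinct pieces. Treating them together as one polynomial.
Next, degree: two separate bowl-shaped sheets opening away from each other; a quadric, so deg p = 2.
Next, symmetries: it's symmetric under z → −z, forcing even powers of z; rotational symmetry about the z-axis ⇒ p depends on x, y only through x² + y².
Next, checking where it meets the axes: a circular section at z = 2 has radius between 0 and 1; no y-intercept at any integer in the box; the surface avoids every integer x-axis point in the box.
Finally, fitting integer coefficients to these (and the overall shape) gives p.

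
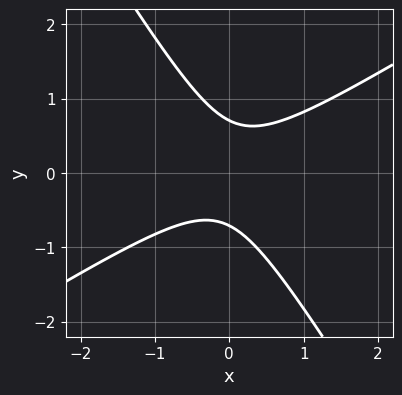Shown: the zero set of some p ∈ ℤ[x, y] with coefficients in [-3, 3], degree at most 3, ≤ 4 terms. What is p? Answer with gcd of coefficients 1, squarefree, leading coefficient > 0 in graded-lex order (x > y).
2*x^2 - 2*x*y - 2*y^2 + 1

deg p = 2.
Observable constraints: the curve avoids every integer x-axis point in the box.
Fitting integer coefficients to these (and the overall shape) gives p.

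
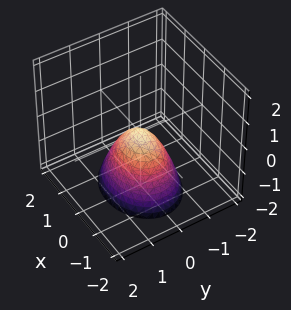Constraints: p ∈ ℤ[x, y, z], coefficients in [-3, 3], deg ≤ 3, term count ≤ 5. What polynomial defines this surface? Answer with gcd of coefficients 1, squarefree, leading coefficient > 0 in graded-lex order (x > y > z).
2*x^2 + 3*y^2 + 2*z

(a) deg p = 2.
(b) Symmetries: it's symmetric under x → −x, forcing even powers of x; mirror symmetry y ↦ −y ⇒ only even powers of y.
(c) Against the integer gridlines: one z-axis crossing is at z = 0; it crosses the x-axis at the gridline x = 0; one y-axis crossing is at y = 0.
(d) Assembling these constraints gives the stated polynomial.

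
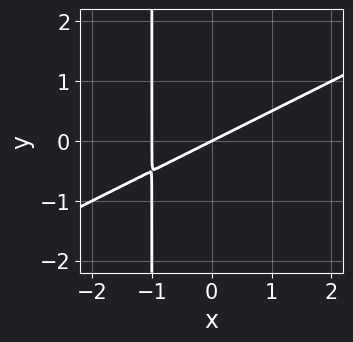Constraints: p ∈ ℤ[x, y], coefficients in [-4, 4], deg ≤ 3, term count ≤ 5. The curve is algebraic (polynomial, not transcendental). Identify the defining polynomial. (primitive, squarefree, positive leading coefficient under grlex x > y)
First, deg p = 2. A generic line meets the curve in up to 2 points.
Then, from the visible intercepts: one y-axis crossing is at y = 0; among the integer gridlines, it crosses the x-axis at x ∈ {-1, 0}.
Finally, assembling these constraints gives the stated polynomial.

x^2 - 2*x*y + x - 2*y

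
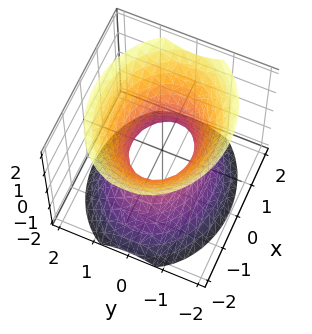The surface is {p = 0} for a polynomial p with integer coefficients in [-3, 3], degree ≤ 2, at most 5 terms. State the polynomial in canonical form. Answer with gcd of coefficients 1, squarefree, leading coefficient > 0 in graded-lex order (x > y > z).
(a) deg p = 2. One connected sheet with a waist; a quadric.
(b) Symmetries: mirror symmetry x ↦ −x ⇒ only even powers of x; mirror symmetry z ↦ −z ⇒ only even powers of z; the y ↦ −y reflection is a symmetry, so y appears only in even powers.
(c) Checking where it meets the axes: the surface avoids every integer z-axis point in the box; the x-axis gridline crossings are at x ∈ {-1, 1}.
(d) Putting this together gives p.

2*x^2 + 3*y^2 - 2*z^2 - 2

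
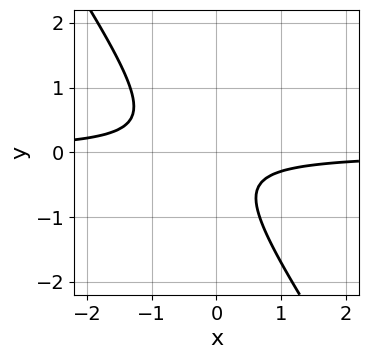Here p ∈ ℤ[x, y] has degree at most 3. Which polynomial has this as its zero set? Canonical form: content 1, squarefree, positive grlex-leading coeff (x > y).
3*x*y + 2*y^2 + y + 1

First, deg p = 2.
Next, from the axis intercepts and sections: it misses every integer gridline on the y-axis; it misses every integer gridline on the x-axis.
Finally, assembling these constraints gives the stated polynomial.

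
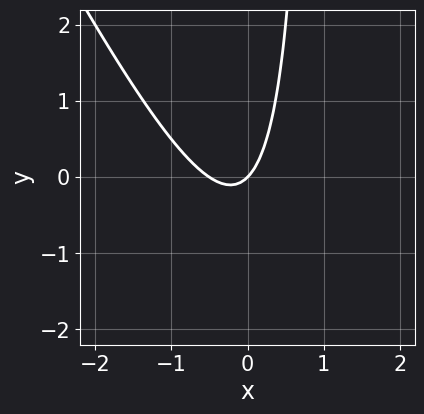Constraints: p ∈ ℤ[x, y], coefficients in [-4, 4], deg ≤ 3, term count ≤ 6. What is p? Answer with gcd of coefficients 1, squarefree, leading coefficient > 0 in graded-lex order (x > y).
2*x^2 + x*y + x - y

1. The degree is 2 — no degree-1 curve has this shape.
2. From the visible intercepts: one y-axis crossing is at y = 0; it meets the x-axis at x = 0 (among the integer gridlines).
3. Together with the visible shape, these determine p as stated.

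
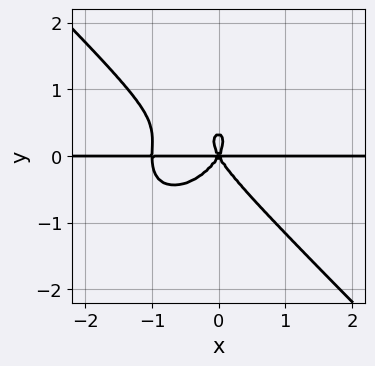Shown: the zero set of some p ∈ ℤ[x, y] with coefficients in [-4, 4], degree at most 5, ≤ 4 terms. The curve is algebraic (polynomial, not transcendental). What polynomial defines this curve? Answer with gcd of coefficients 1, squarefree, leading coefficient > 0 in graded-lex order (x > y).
deg p = 4.
Against the integer gridlines: it crosses the y-axis at the gridline y = 0; every point of the x-axis in the box is on the curve.
Solving for integer coefficients yields p as stated.

3*x^3*y + 3*y^4 + 3*x^2*y - y^3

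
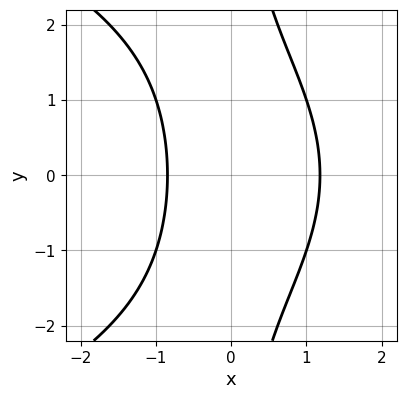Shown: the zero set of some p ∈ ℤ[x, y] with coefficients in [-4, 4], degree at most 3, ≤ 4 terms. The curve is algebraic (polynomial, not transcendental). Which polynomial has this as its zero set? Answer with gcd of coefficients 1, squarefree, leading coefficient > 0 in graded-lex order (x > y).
x*y^2 + 3*x^2 - x - 3

1. The degree is 3 — the shape is more complex than any degree-2 curve.
2. Symmetries: mirror symmetry y ↦ −y ⇒ only even powers of y.
3. Observable constraints: it misses every integer gridline on the y-axis.
4. Putting this together gives p.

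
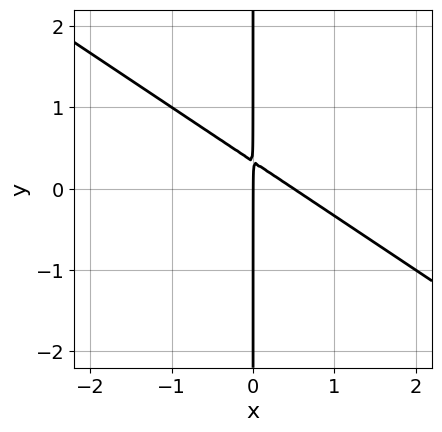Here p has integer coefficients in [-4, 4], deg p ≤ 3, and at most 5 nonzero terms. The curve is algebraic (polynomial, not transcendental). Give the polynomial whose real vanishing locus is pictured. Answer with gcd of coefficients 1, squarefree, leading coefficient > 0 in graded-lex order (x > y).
2*x^2 + 3*x*y - x

The degree is 2 — a generic line meets the curve in up to 2 points.
Checking where it meets the axes: it meets the x-axis at x = 0 (among the integer gridlines); the visible y-axis segment lies entirely on the curve.
The integer polynomial consistent with all of this is the stated p.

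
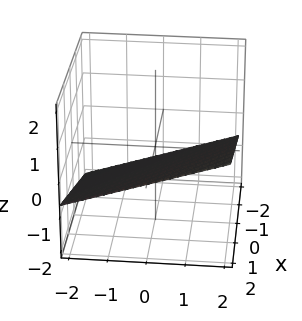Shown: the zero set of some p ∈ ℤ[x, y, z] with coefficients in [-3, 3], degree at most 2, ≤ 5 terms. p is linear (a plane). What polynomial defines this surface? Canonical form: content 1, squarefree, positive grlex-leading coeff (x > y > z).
First, degree: the surface is flat (a plane), so deg p = 1.
Then, reading off the gridlines: it meets the y-axis at y = 2 (among the integer gridlines); one x-axis crossing is at x = 2.
Finally, the integer polynomial consistent with all of this is the stated p.

x + y - 3*z - 2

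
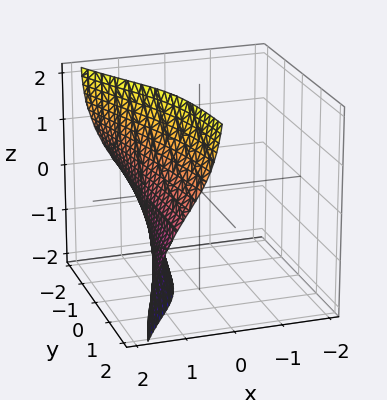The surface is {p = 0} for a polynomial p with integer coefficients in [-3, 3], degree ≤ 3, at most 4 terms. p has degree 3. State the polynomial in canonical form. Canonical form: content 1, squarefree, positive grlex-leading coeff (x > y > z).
2*x^3 + 2*x*y*z + x*z^2 - 3

First, the degree is 3 — no degree-2 surface has this shape.
Next, observable constraints: the surface avoids every integer z-axis point in the box; the surface avoids every integer y-axis point in the box.
Finally, the integer polynomial consistent with all of this is the stated p.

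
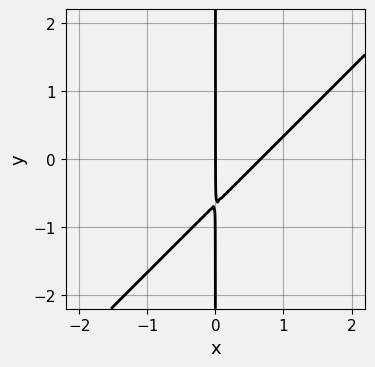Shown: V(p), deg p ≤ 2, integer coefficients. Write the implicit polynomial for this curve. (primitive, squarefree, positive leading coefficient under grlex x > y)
3*x^2 - 3*x*y - 2*x

The degree is 2 — a generic line meets the curve in up to 2 points.
Against the integer gridlines: every point of the y-axis in the box is on the curve; one x-axis crossing is at x = 0.
These observations pin down the coefficients.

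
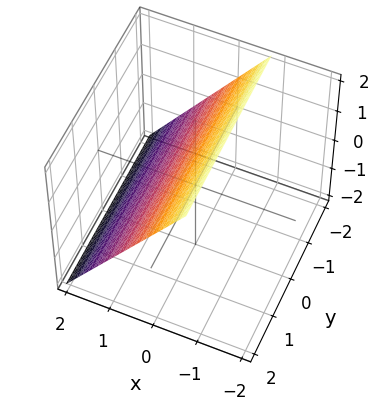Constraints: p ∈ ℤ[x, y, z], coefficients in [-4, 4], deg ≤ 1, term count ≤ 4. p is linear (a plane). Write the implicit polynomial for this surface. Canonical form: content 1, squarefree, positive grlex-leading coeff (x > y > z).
1. deg p = 1. The surface is flat (a plane).
2. Against the integer gridlines: it misses every integer gridline on the y-axis; one z-axis crossing is at z = 1.
3. Assembling these constraints gives the stated polynomial.

3*x + 2*z - 2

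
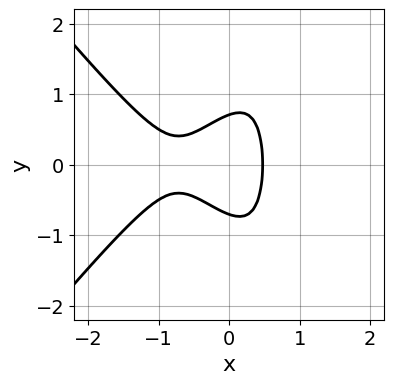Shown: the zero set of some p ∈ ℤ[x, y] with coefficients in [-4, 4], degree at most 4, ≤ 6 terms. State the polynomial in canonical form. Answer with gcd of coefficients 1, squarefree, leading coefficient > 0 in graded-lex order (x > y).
(a) The degree is 3 — no degree-2 curve has this shape.
(b) Symmetries: mirror symmetry y ↦ −y ⇒ only even powers of y.
(c) Fitting integer coefficients to these (and the overall shape) gives p.

3*x^3 - 2*x*y^2 + 3*x^2 + 2*y^2 - 1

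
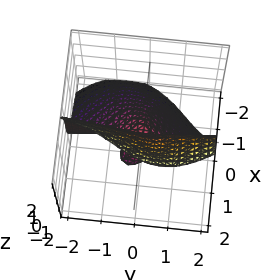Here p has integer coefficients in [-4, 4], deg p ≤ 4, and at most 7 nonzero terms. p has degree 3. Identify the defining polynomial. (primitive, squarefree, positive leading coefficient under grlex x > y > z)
1. The degree is 3 — no degree-2 surface has this shape.
2. From the axis intercepts and sections: every point of the y-axis in the box is on the surface; one x-axis crossing is at x = 0.
3. Together with the visible shape, these determine p as stated.

2*x^3 + 3*x*y^2 - 2*x*y*z - z^3 + 2*x*z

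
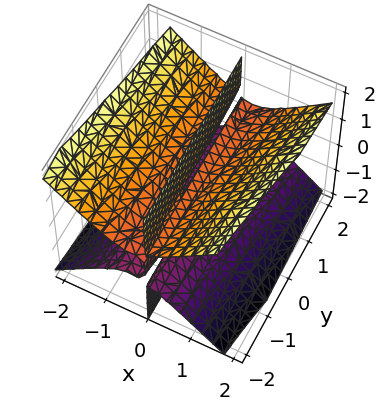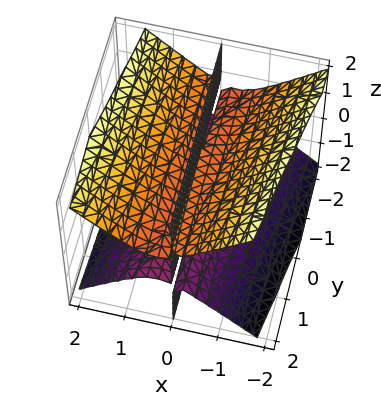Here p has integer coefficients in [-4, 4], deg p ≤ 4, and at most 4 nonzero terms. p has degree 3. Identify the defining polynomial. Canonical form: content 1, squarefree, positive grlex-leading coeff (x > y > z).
3*x^3 - x^2*y - 3*x*z^2 + x

First, degree: the shape is more complex than any degree-2 surface, so deg p = 3.
Next, from the visible intercepts: every point of the y-axis in the box is on the surface; every point of the z-axis in the box is on the surface; it meets the x-axis at x = 0 (among the integer gridlines).
Finally, together with the visible shape, these determine p as stated.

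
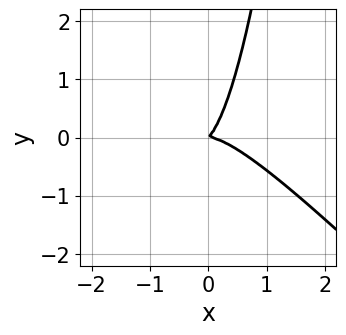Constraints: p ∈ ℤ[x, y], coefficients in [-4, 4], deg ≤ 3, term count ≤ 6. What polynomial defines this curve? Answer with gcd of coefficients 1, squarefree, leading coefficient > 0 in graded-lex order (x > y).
2*x^3 + 2*x^2*y + x*y - y^2

(a) deg p = 3. A generic line meets the curve in up to 3 points.
(b) Reading off the gridlines: it crosses the y-axis at the gridline y = 0; it meets the x-axis at x = 0 (among the integer gridlines).
(c) Fitting integer coefficients to these (and the overall shape) gives p.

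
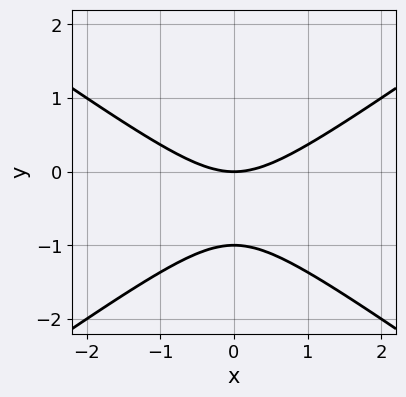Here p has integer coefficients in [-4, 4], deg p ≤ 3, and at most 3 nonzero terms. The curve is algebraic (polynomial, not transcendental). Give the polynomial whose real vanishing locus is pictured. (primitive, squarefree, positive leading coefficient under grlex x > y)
x^2 - 2*y^2 - 2*y

First, degree: a generic line meets the curve in up to 2 points, so deg p = 2.
Next, symmetries: mirror symmetry x ↦ −x ⇒ only even powers of x.
Next, from the visible intercepts: it meets the x-axis at x = 0 (among the integer gridlines); among the integer gridlines, it crosses the y-axis at y ∈ {-1, 0}.
Finally, together with the visible shape, these determine p as stated.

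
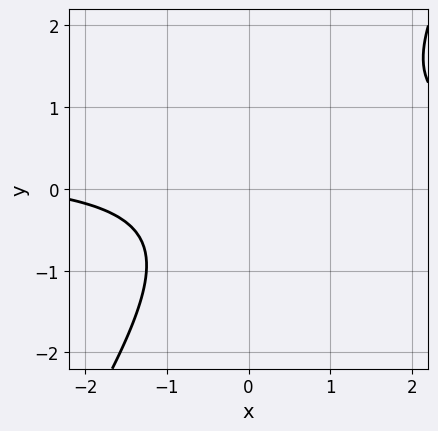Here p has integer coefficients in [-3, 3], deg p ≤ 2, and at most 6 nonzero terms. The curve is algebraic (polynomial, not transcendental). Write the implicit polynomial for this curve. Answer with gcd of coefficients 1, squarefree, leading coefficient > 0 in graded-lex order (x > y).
3*x*y - 2*y^2 - x - 3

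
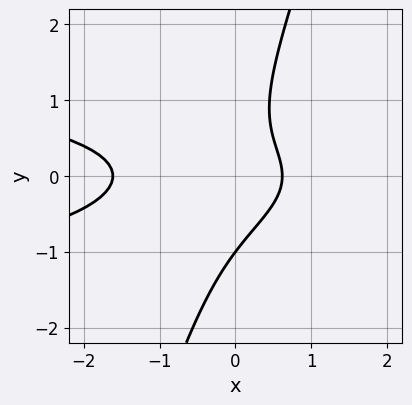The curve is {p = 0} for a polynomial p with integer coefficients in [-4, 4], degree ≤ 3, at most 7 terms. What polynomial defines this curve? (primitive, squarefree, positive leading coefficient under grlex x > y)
3*x*y^2 - y^3 + x^2 + x - 1

1. Degree: a generic line meets the curve in up to 3 points, so deg p = 3.
2. Checking where it meets the axes: one y-axis crossing is at y = -1.
3. These observations pin down the coefficients.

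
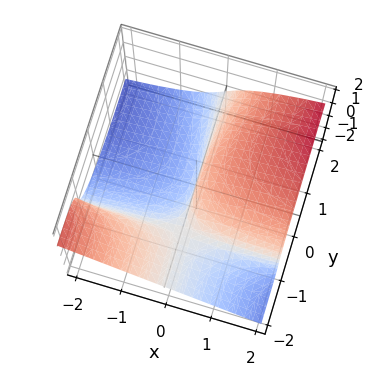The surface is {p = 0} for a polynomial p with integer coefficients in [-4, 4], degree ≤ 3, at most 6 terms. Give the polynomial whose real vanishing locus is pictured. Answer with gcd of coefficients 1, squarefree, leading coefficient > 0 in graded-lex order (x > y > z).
x*z^2 + y^2*z + 2*z^3 - 2*x*y - 2*x

(a) deg p = 3.
(b) From the axis intercepts and sections: it meets the x-axis at x = 0 (among the integer gridlines); the visible y-axis segment lies entirely on the surface; it crosses the z-axis at the gridline z = 0.
(c) Putting this together gives p.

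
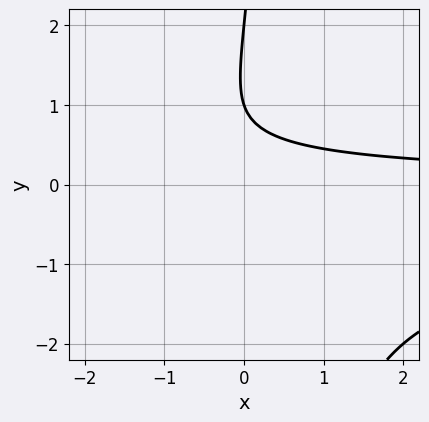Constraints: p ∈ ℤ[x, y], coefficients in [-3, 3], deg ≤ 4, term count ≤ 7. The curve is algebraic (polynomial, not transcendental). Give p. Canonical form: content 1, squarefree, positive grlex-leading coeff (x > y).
The degree is 3 — a generic line meets the curve in up to 3 points.
Reading off the gridlines: among the integer gridlines, it crosses the y-axis at y ∈ {1, 2}; no x-intercept at any integer in the box.
Together with the visible shape, these determine p as stated.

2*x*y^2 + x*y - y^2 + 3*y - 2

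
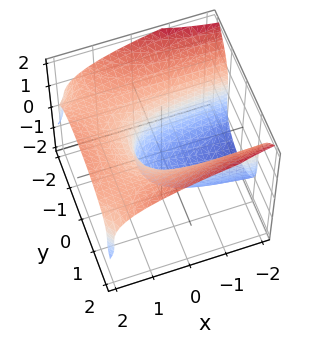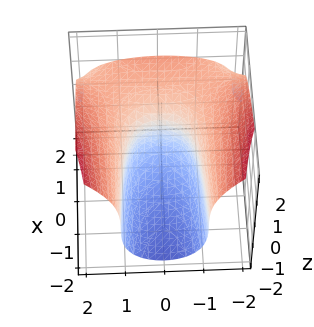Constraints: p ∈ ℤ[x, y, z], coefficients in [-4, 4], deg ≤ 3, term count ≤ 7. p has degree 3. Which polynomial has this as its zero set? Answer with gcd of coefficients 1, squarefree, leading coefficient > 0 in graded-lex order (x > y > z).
2*x*y^2 + 2*z^3 - 3*y^2 - 3*x + 2

First, the degree is 3 — the shape is more complex than any degree-2 surface.
Next, from the visible intercepts: one z-axis crossing is at z = -1.
Finally, fitting integer coefficients to these (and the overall shape) gives p.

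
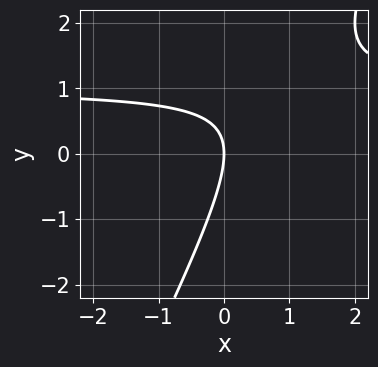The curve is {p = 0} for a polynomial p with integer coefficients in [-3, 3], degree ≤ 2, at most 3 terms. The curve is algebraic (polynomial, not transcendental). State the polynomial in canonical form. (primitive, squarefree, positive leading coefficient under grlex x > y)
First, the degree is 2 — the shape is more complex than any degree-1 curve.
Then, from the visible intercepts: it meets the x-axis at x = 0 (among the integer gridlines); it crosses the y-axis at the gridline y = 0.
Finally, these observations pin down the coefficients.

2*x*y - y^2 - 2*x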